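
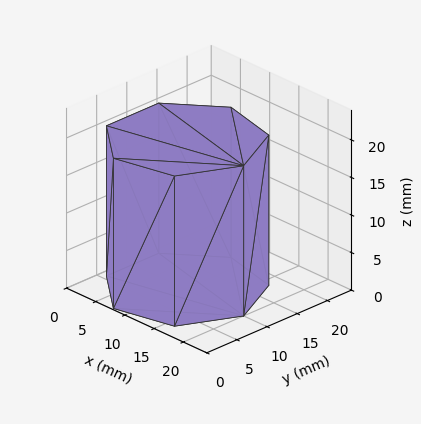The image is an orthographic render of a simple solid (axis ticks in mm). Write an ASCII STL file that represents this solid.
Reading the render: the shape is a regular 7-sided prism (a cylinder approximated with 7 flat sides), circumscribed radius ≈ 10 mm, height ≈ 20 mm (dimensions read to the nearest mm from the axis ticks). For the STL, each face is triangulated and given an outward normal.

solid part
  facet normal 0.0000 0.0000 -1.0000
    outer loop
      vertex 7.77 19.75 0.00
      vertex 16.23 17.82 0.00
      vertex 20.00 10.00 0.00
    endloop
  endfacet
  facet normal 0.0000 0.0000 -1.0000
    outer loop
      vertex 0.99 14.34 0.00
      vertex 7.77 19.75 0.00
      vertex 20.00 10.00 0.00
    endloop
  endfacet
  facet normal 0.0000 0.0000 -1.0000
    outer loop
      vertex 0.99 5.66 0.00
      vertex 0.99 14.34 0.00
      vertex 20.00 10.00 0.00
    endloop
  endfacet
  facet normal 0.0000 0.0000 -1.0000
    outer loop
      vertex 7.77 0.25 0.00
      vertex 0.99 5.66 0.00
      vertex 20.00 10.00 0.00
    endloop
  endfacet
  facet normal 0.0000 0.0000 -1.0000
    outer loop
      vertex 16.23 2.18 0.00
      vertex 7.77 0.25 0.00
      vertex 20.00 10.00 0.00
    endloop
  endfacet
  facet normal 0.0000 0.0000 1.0000
    outer loop
      vertex 20.00 10.00 20.00
      vertex 16.23 17.82 20.00
      vertex 7.77 19.75 20.00
    endloop
  endfacet
  facet normal 0.0000 0.0000 1.0000
    outer loop
      vertex 20.00 10.00 20.00
      vertex 7.77 19.75 20.00
      vertex 0.99 14.34 20.00
    endloop
  endfacet
  facet normal 0.0000 0.0000 1.0000
    outer loop
      vertex 20.00 10.00 20.00
      vertex 0.99 14.34 20.00
      vertex 0.99 5.66 20.00
    endloop
  endfacet
  facet normal 0.0000 0.0000 1.0000
    outer loop
      vertex 20.00 10.00 20.00
      vertex 0.99 5.66 20.00
      vertex 7.77 0.25 20.00
    endloop
  endfacet
  facet normal 0.0000 0.0000 1.0000
    outer loop
      vertex 20.00 10.00 20.00
      vertex 7.77 0.25 20.00
      vertex 16.23 2.18 20.00
    endloop
  endfacet
  facet normal 0.9008 0.4343 0.0000
    outer loop
      vertex 20.00 10.00 0.00
      vertex 16.23 17.82 0.00
      vertex 16.23 17.82 20.00
    endloop
  endfacet
  facet normal 0.9008 0.4343 0.0000
    outer loop
      vertex 20.00 10.00 0.00
      vertex 16.23 17.82 20.00
      vertex 20.00 10.00 20.00
    endloop
  endfacet
  facet normal 0.2224 0.9750 0.0000
    outer loop
      vertex 16.23 17.82 0.00
      vertex 7.77 19.75 0.00
      vertex 7.77 19.75 20.00
    endloop
  endfacet
  facet normal 0.2224 0.9750 0.0000
    outer loop
      vertex 16.23 17.82 0.00
      vertex 7.77 19.75 20.00
      vertex 16.23 17.82 20.00
    endloop
  endfacet
  facet normal -0.6237 0.7817 0.0000
    outer loop
      vertex 7.77 19.75 0.00
      vertex 0.99 14.34 0.00
      vertex 0.99 14.34 20.00
    endloop
  endfacet
  facet normal -0.6237 0.7817 0.0000
    outer loop
      vertex 7.77 19.75 0.00
      vertex 0.99 14.34 20.00
      vertex 7.77 19.75 20.00
    endloop
  endfacet
  facet normal -1.0000 0.0000 0.0000
    outer loop
      vertex 0.99 14.34 0.00
      vertex 0.99 5.66 0.00
      vertex 0.99 5.66 20.00
    endloop
  endfacet
  facet normal -1.0000 0.0000 0.0000
    outer loop
      vertex 0.99 14.34 0.00
      vertex 0.99 5.66 20.00
      vertex 0.99 14.34 20.00
    endloop
  endfacet
  facet normal -0.6237 -0.7817 0.0000
    outer loop
      vertex 0.99 5.66 0.00
      vertex 7.77 0.25 0.00
      vertex 7.77 0.25 20.00
    endloop
  endfacet
  facet normal -0.6237 -0.7817 0.0000
    outer loop
      vertex 0.99 5.66 0.00
      vertex 7.77 0.25 20.00
      vertex 0.99 5.66 20.00
    endloop
  endfacet
  facet normal 0.2224 -0.9750 0.0000
    outer loop
      vertex 7.77 0.25 0.00
      vertex 16.23 2.18 0.00
      vertex 16.23 2.18 20.00
    endloop
  endfacet
  facet normal 0.2224 -0.9750 0.0000
    outer loop
      vertex 7.77 0.25 0.00
      vertex 16.23 2.18 20.00
      vertex 7.77 0.25 20.00
    endloop
  endfacet
  facet normal 0.9008 -0.4343 0.0000
    outer loop
      vertex 16.23 2.18 0.00
      vertex 20.00 10.00 0.00
      vertex 20.00 10.00 20.00
    endloop
  endfacet
  facet normal 0.9008 -0.4343 0.0000
    outer loop
      vertex 16.23 2.18 0.00
      vertex 20.00 10.00 20.00
      vertex 16.23 2.18 20.00
    endloop
  endfacet
endsolid part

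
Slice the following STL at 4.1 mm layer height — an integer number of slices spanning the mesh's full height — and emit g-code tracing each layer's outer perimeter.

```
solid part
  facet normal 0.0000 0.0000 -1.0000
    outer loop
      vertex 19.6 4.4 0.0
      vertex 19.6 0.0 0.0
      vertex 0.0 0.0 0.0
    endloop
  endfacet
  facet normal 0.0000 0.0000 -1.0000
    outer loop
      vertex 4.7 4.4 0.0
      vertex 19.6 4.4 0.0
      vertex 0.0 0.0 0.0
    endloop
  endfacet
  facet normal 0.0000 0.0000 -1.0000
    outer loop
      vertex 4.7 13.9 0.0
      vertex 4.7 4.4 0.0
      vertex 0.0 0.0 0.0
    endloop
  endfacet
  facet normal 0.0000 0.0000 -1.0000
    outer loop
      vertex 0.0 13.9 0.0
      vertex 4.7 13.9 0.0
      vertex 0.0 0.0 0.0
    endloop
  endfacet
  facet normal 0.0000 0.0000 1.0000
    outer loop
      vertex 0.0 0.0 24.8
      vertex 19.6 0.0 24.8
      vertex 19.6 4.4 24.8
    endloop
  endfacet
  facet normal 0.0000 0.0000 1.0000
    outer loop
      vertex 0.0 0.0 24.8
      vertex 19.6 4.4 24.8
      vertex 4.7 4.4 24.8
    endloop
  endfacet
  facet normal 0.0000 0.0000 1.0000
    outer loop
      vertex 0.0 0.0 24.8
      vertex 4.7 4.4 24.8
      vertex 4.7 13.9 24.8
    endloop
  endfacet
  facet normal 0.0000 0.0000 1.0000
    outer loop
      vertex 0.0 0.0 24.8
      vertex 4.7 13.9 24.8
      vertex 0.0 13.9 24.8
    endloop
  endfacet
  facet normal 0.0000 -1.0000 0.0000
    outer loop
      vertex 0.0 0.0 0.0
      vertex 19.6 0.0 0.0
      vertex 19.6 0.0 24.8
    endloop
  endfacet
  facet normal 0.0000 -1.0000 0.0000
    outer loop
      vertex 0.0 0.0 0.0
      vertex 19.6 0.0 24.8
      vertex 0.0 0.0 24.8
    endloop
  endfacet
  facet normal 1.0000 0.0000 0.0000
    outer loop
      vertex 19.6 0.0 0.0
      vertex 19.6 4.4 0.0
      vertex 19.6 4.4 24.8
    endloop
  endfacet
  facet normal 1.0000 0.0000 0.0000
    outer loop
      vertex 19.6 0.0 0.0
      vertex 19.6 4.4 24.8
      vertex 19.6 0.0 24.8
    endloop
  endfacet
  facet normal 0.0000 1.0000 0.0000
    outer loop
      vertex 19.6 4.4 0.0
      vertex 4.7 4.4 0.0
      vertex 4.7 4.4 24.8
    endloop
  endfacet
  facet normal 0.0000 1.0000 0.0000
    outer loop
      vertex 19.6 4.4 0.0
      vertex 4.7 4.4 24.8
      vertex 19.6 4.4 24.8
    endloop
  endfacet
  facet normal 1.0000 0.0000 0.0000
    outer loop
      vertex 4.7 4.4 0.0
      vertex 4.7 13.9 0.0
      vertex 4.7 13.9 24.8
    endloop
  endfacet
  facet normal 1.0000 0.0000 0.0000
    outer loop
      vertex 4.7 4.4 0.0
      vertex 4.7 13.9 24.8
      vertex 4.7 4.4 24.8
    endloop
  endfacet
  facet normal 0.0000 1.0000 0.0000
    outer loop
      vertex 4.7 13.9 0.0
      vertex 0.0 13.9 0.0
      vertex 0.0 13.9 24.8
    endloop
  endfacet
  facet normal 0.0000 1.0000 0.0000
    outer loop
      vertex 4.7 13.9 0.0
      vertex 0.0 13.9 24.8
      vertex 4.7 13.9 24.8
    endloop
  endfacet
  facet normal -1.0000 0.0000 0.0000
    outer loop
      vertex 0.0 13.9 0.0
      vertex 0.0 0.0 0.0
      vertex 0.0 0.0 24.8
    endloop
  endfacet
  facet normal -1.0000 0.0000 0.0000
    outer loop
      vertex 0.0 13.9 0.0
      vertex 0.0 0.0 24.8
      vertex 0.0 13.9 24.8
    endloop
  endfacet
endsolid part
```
; perimeter-only toolpath
G21 ; units = mm
G90 ; absolute positioning
G28 ; home
; layer 1
G0 Z4.1
G0 X0.0 Y0.0
G1 X19.6 Y0.0
G1 X19.6 Y4.4
G1 X4.7 Y4.4
G1 X4.7 Y13.9
G1 X0.0 Y13.9
G1 X0.0 Y0.0
; layer 2
G0 Z8.3
G0 X0.0 Y0.0
G1 X19.6 Y0.0
G1 X19.6 Y4.4
G1 X4.7 Y4.4
G1 X4.7 Y13.9
G1 X0.0 Y13.9
G1 X0.0 Y0.0
; layer 3
G0 Z12.4
G0 X0.0 Y0.0
G1 X19.6 Y0.0
G1 X19.6 Y4.4
G1 X4.7 Y4.4
G1 X4.7 Y13.9
G1 X0.0 Y13.9
G1 X0.0 Y0.0
; layer 4
G0 Z16.5
G0 X0.0 Y0.0
G1 X19.6 Y0.0
G1 X19.6 Y4.4
G1 X4.7 Y4.4
G1 X4.7 Y13.9
G1 X0.0 Y13.9
G1 X0.0 Y0.0
; layer 5
G0 Z20.7
G0 X0.0 Y0.0
G1 X19.6 Y0.0
G1 X19.6 Y4.4
G1 X4.7 Y4.4
G1 X4.7 Y13.9
G1 X0.0 Y13.9
G1 X0.0 Y0.0
; layer 6
G0 Z24.8
G0 X0.0 Y0.0
G1 X19.6 Y0.0
G1 X19.6 Y4.4
G1 X4.7 Y4.4
G1 X4.7 Y13.9
G1 X0.0 Y13.9
G1 X0.0 Y0.0
M2 ; end

The solid is an L-shaped prism: outer 19.6 × 13.9 mm, arm thicknesses ≈ 4.4 mm (horizontal) and 4.7 mm (vertical), extruded 24.8 mm in z. Slicing at Δz = 4.1 mm — 6 equal slices spanning the solid's height, so layer i sits at z = i·h/6 — gives 6 non-empty perimeters. Each is a 6-segment closed polygon; G0 lifts to the layer z and rapids to the start vertex, then G1 traces the edges.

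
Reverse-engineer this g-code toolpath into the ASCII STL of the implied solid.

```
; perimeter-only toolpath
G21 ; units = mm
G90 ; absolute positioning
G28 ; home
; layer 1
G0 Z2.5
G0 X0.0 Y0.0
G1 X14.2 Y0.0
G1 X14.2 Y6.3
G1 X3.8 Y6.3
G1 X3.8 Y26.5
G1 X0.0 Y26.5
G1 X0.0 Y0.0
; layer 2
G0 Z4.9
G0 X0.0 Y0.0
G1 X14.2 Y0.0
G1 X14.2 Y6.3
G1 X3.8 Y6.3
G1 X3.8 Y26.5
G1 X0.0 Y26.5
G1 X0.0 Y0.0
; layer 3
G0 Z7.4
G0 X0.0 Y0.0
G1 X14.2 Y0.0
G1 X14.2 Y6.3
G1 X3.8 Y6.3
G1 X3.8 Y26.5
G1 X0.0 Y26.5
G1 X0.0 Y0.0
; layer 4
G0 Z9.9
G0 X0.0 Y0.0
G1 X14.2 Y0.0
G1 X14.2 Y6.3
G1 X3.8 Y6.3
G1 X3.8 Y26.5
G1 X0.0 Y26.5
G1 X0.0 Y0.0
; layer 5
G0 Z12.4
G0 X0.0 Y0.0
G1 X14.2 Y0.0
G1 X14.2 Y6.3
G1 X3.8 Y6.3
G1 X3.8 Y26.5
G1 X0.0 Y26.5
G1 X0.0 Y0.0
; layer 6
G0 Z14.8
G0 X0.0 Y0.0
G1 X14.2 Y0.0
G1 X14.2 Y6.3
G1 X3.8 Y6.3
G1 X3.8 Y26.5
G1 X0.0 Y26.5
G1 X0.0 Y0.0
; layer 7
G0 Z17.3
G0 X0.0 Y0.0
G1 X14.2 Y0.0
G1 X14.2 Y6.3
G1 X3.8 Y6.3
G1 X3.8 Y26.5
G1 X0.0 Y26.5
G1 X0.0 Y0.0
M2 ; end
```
solid part
  facet normal 0.0000 0.0000 -1.0000
    outer loop
      vertex 14.2 6.3 0.0
      vertex 14.2 0.0 0.0
      vertex 0.0 0.0 0.0
    endloop
  endfacet
  facet normal 0.0000 0.0000 -1.0000
    outer loop
      vertex 3.8 6.3 0.0
      vertex 14.2 6.3 0.0
      vertex 0.0 0.0 0.0
    endloop
  endfacet
  facet normal 0.0000 0.0000 -1.0000
    outer loop
      vertex 3.8 26.5 0.0
      vertex 3.8 6.3 0.0
      vertex 0.0 0.0 0.0
    endloop
  endfacet
  facet normal 0.0000 0.0000 -1.0000
    outer loop
      vertex 0.0 26.5 0.0
      vertex 3.8 26.5 0.0
      vertex 0.0 0.0 0.0
    endloop
  endfacet
  facet normal 0.0000 0.0000 1.0000
    outer loop
      vertex 0.0 0.0 17.3
      vertex 14.2 0.0 17.3
      vertex 14.2 6.3 17.3
    endloop
  endfacet
  facet normal 0.0000 0.0000 1.0000
    outer loop
      vertex 0.0 0.0 17.3
      vertex 14.2 6.3 17.3
      vertex 3.8 6.3 17.3
    endloop
  endfacet
  facet normal 0.0000 0.0000 1.0000
    outer loop
      vertex 0.0 0.0 17.3
      vertex 3.8 6.3 17.3
      vertex 3.8 26.5 17.3
    endloop
  endfacet
  facet normal 0.0000 0.0000 1.0000
    outer loop
      vertex 0.0 0.0 17.3
      vertex 3.8 26.5 17.3
      vertex 0.0 26.5 17.3
    endloop
  endfacet
  facet normal 0.0000 -1.0000 0.0000
    outer loop
      vertex 0.0 0.0 0.0
      vertex 14.2 0.0 0.0
      vertex 14.2 0.0 17.3
    endloop
  endfacet
  facet normal 0.0000 -1.0000 0.0000
    outer loop
      vertex 0.0 0.0 0.0
      vertex 14.2 0.0 17.3
      vertex 0.0 0.0 17.3
    endloop
  endfacet
  facet normal 1.0000 0.0000 0.0000
    outer loop
      vertex 14.2 0.0 0.0
      vertex 14.2 6.3 0.0
      vertex 14.2 6.3 17.3
    endloop
  endfacet
  facet normal 1.0000 0.0000 0.0000
    outer loop
      vertex 14.2 0.0 0.0
      vertex 14.2 6.3 17.3
      vertex 14.2 0.0 17.3
    endloop
  endfacet
  facet normal 0.0000 1.0000 0.0000
    outer loop
      vertex 14.2 6.3 0.0
      vertex 3.8 6.3 0.0
      vertex 3.8 6.3 17.3
    endloop
  endfacet
  facet normal 0.0000 1.0000 0.0000
    outer loop
      vertex 14.2 6.3 0.0
      vertex 3.8 6.3 17.3
      vertex 14.2 6.3 17.3
    endloop
  endfacet
  facet normal 1.0000 0.0000 0.0000
    outer loop
      vertex 3.8 6.3 0.0
      vertex 3.8 26.5 0.0
      vertex 3.8 26.5 17.3
    endloop
  endfacet
  facet normal 1.0000 0.0000 0.0000
    outer loop
      vertex 3.8 6.3 0.0
      vertex 3.8 26.5 17.3
      vertex 3.8 6.3 17.3
    endloop
  endfacet
  facet normal 0.0000 1.0000 0.0000
    outer loop
      vertex 3.8 26.5 0.0
      vertex 0.0 26.5 0.0
      vertex 0.0 26.5 17.3
    endloop
  endfacet
  facet normal 0.0000 1.0000 0.0000
    outer loop
      vertex 3.8 26.5 0.0
      vertex 0.0 26.5 17.3
      vertex 3.8 26.5 17.3
    endloop
  endfacet
  facet normal -1.0000 0.0000 0.0000
    outer loop
      vertex 0.0 26.5 0.0
      vertex 0.0 0.0 0.0
      vertex 0.0 0.0 17.3
    endloop
  endfacet
  facet normal -1.0000 0.0000 0.0000
    outer loop
      vertex 0.0 26.5 0.0
      vertex 0.0 0.0 17.3
      vertex 0.0 26.5 17.3
    endloop
  endfacet
endsolid part

The G0 Z moves step by Δz≈2.5 mm. Every layer's G1 loop is the same polygon, so the solid is a straight extrusion of it from z=0 to z≈17.3. Closing with flat bottom and top caps and triangulating gives 20 facets — an L-shaped prism: outer 14.2 × 26.5 mm, arm thicknesses ≈ 6.3 mm (horizontal) and 3.8 mm (vertical), extruded 17.3 mm in z.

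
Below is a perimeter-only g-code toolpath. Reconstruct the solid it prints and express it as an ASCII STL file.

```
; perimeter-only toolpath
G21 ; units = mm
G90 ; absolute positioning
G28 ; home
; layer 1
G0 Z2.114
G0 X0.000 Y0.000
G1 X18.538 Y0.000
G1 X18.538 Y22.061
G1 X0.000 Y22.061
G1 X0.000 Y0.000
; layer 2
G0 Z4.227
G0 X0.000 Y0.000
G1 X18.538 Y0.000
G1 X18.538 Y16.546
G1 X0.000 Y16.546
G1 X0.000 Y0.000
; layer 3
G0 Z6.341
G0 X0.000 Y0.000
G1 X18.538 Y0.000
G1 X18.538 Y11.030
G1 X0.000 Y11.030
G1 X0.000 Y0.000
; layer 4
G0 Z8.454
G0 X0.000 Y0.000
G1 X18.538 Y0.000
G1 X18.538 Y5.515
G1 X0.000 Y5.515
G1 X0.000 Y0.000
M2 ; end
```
solid part
  facet normal 0.0000 0.0000 -1.0000
    outer loop
      vertex 18.538 27.576 0.000
      vertex 18.538 0.000 0.000
      vertex 0.000 0.000 0.000
    endloop
  endfacet
  facet normal 0.0000 0.0000 -1.0000
    outer loop
      vertex 0.000 27.576 0.000
      vertex 18.538 27.576 0.000
      vertex 0.000 0.000 0.000
    endloop
  endfacet
  facet normal 0.0000 -1.0000 0.0000
    outer loop
      vertex 0.000 0.000 0.000
      vertex 18.538 0.000 0.000
      vertex 18.538 0.000 10.568
    endloop
  endfacet
  facet normal 0.0000 -1.0000 0.0000
    outer loop
      vertex 0.000 0.000 0.000
      vertex 18.538 0.000 10.568
      vertex 0.000 0.000 10.568
    endloop
  endfacet
  facet normal 0.0000 0.3579 0.9338
    outer loop
      vertex 0.000 0.000 10.568
      vertex 18.538 0.000 10.568
      vertex 18.538 27.576 0.000
    endloop
  endfacet
  facet normal 0.0000 0.3579 0.9338
    outer loop
      vertex 0.000 0.000 10.568
      vertex 18.538 27.576 0.000
      vertex 0.000 27.576 0.000
    endloop
  endfacet
  facet normal -1.0000 0.0000 0.0000
    outer loop
      vertex 0.000 0.000 10.568
      vertex 0.000 27.576 0.000
      vertex 0.000 0.000 0.000
    endloop
  endfacet
  facet normal 1.0000 0.0000 0.0000
    outer loop
      vertex 18.538 0.000 0.000
      vertex 18.538 27.576 0.000
      vertex 18.538 0.000 10.568
    endloop
  endfacet
endsolid part

The G0 Z moves step by Δz≈2.114 mm. The G1 loops shrink linearly with z, so the solid tapers from its base footprint up to z≈10.6. Closing with a flat bottom cap and the tapered top and triangulating gives 8 facets — a wedge (ramp): 18.5 × 27.6 mm base, rising to 10.6 mm along the y=0 edge and sloping linearly to z=0 at y=27.6.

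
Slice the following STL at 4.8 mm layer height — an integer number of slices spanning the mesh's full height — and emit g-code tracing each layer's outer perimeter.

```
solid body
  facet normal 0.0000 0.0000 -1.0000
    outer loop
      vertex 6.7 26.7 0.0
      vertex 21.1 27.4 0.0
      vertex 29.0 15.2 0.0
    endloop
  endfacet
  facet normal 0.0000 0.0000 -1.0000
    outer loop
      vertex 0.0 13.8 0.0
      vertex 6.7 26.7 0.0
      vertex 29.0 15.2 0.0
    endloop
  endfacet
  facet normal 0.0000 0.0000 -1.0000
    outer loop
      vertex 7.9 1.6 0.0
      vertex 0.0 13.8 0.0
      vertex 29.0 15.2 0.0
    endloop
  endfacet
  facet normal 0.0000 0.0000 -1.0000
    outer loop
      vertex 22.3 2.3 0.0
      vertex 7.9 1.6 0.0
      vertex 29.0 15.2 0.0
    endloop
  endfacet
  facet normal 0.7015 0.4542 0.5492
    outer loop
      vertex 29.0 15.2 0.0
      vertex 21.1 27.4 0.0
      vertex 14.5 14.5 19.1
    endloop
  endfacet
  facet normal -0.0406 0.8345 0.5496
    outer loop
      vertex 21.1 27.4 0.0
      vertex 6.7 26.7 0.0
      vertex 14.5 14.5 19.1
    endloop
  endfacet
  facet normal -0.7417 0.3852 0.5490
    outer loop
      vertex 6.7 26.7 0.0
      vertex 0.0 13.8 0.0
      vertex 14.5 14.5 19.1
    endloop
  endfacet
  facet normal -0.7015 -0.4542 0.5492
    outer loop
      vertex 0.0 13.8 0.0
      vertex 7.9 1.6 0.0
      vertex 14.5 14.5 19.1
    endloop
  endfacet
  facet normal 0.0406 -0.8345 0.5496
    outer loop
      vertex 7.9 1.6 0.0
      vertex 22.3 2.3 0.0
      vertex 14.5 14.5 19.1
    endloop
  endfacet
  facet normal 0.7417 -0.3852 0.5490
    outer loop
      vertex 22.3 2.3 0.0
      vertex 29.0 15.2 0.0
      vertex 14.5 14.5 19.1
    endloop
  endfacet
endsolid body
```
; perimeter-only toolpath
G21 ; units = mm
G90 ; absolute positioning
G28 ; home
; layer 1
G0 Z4.8
G0 X25.4 Y15.0
G1 X19.5 Y24.2
G1 X8.7 Y23.6
G1 X3.6 Y14.0
G1 X9.6 Y4.8
G1 X20.4 Y5.3
G1 X25.4 Y15.0
; layer 2
G0 Z9.6
G0 X21.8 Y14.8
G1 X17.8 Y20.9
G1 X10.6 Y20.6
G1 X7.2 Y14.2
G1 X11.2 Y8.1
G1 X18.4 Y8.4
G1 X21.8 Y14.8
; layer 3
G0 Z14.3
G0 X18.1 Y14.7
G1 X16.1 Y17.7
G1 X12.6 Y17.6
G1 X10.9 Y14.3
G1 X12.8 Y11.3
G1 X16.4 Y11.4
G1 X18.1 Y14.7
M2 ; end

The solid is a regular 6-sided pyramid, base circumscribed radius ≈ 14.5 mm, apex at z ≈ 19.1 mm. Slicing at Δz = 4.8 mm — 4 equal slices spanning the solid's height, so layer i sits at z = i·h/4 — gives 3 non-empty perimeters. Each is a 6-segment closed polygon; G0 lifts to the layer z and rapids to the start vertex, then G1 traces the edges. The cross-section shrinks linearly with z (the slice at the apex is degenerate and omitted).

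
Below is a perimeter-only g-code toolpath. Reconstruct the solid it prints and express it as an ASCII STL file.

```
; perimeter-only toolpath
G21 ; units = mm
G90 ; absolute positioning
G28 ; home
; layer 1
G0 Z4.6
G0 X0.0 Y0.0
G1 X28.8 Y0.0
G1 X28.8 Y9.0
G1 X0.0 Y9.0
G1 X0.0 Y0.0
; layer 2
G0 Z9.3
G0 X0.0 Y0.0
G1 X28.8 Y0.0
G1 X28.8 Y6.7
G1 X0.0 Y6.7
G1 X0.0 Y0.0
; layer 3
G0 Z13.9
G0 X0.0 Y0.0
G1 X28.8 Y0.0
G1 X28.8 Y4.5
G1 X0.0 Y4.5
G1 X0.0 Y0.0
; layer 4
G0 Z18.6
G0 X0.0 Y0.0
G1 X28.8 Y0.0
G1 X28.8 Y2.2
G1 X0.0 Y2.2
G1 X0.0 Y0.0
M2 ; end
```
solid part
  facet normal 0.0000 0.0000 -1.0000
    outer loop
      vertex 28.8 11.2 0.0
      vertex 28.8 0.0 0.0
      vertex 0.0 0.0 0.0
    endloop
  endfacet
  facet normal 0.0000 0.0000 -1.0000
    outer loop
      vertex 0.0 11.2 0.0
      vertex 28.8 11.2 0.0
      vertex 0.0 0.0 0.0
    endloop
  endfacet
  facet normal 0.0000 -1.0000 0.0000
    outer loop
      vertex 0.0 0.0 0.0
      vertex 28.8 0.0 0.0
      vertex 28.8 0.0 23.2
    endloop
  endfacet
  facet normal 0.0000 -1.0000 0.0000
    outer loop
      vertex 0.0 0.0 0.0
      vertex 28.8 0.0 23.2
      vertex 0.0 0.0 23.2
    endloop
  endfacet
  facet normal 0.0000 0.9006 0.4347
    outer loop
      vertex 0.0 0.0 23.2
      vertex 28.8 0.0 23.2
      vertex 28.8 11.2 0.0
    endloop
  endfacet
  facet normal 0.0000 0.9006 0.4347
    outer loop
      vertex 0.0 0.0 23.2
      vertex 28.8 11.2 0.0
      vertex 0.0 11.2 0.0
    endloop
  endfacet
  facet normal -1.0000 0.0000 0.0000
    outer loop
      vertex 0.0 0.0 23.2
      vertex 0.0 11.2 0.0
      vertex 0.0 0.0 0.0
    endloop
  endfacet
  facet normal 1.0000 0.0000 0.0000
    outer loop
      vertex 28.8 0.0 0.0
      vertex 28.8 11.2 0.0
      vertex 28.8 0.0 23.2
    endloop
  endfacet
endsolid part

The G0 Z moves step by Δz≈4.6 mm. The G1 loops shrink linearly with z, so the solid tapers from its base footprint up to z≈23.2. Closing with a flat bottom cap and the tapered top and triangulating gives 8 facets — a wedge (ramp): 28.8 × 11.2 mm base, rising to 23.2 mm along the y=0 edge and sloping linearly to z=0 at y=11.2.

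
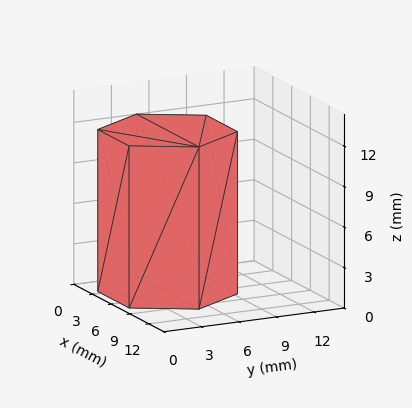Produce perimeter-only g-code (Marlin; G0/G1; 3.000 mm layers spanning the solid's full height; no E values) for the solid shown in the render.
Reading the render: the shape is a regular 6-sided prism (a cylinder approximated with 6 flat sides), circumscribed radius ≈ 5 mm, height ≈ 12 mm (dimensions read to the nearest mm from the axis ticks). For the g-code, the solid's height is divided into equal slices at the stated Δz and each level perimeter traced with G1 moves after a G0 lift.

; perimeter-only toolpath
G21 ; units = mm
G90 ; absolute positioning
G28 ; home
; layer 1
G0 Z3.000
G0 X10.000 Y5.000
G1 X7.500 Y9.330
G1 X2.500 Y9.330
G1 X0.000 Y5.000
G1 X2.500 Y0.670
G1 X7.500 Y0.670
G1 X10.000 Y5.000
; layer 2
G0 Z6.000
G0 X10.000 Y5.000
G1 X7.500 Y9.330
G1 X2.500 Y9.330
G1 X0.000 Y5.000
G1 X2.500 Y0.670
G1 X7.500 Y0.670
G1 X10.000 Y5.000
; layer 3
G0 Z9.000
G0 X10.000 Y5.000
G1 X7.500 Y9.330
G1 X2.500 Y9.330
G1 X0.000 Y5.000
G1 X2.500 Y0.670
G1 X7.500 Y0.670
G1 X10.000 Y5.000
; layer 4
G0 Z12.000
G0 X10.000 Y5.000
G1 X7.500 Y9.330
G1 X2.500 Y9.330
G1 X0.000 Y5.000
G1 X2.500 Y0.670
G1 X7.500 Y0.670
G1 X10.000 Y5.000
M2 ; end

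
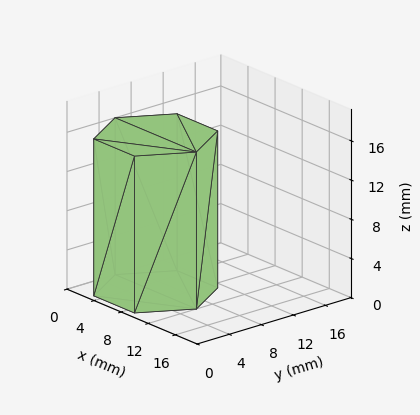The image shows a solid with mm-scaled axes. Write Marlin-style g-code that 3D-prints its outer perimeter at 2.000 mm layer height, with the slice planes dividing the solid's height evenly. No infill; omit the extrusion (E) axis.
Reading the render: the shape is a regular 6-sided prism (a cylinder approximated with 6 flat sides), circumscribed radius ≈ 6 mm, height ≈ 16 mm (dimensions read to the nearest mm from the axis ticks). For the g-code, the solid's height is divided into equal slices at the stated Δz and each level perimeter traced with G1 moves after a G0 lift.

; perimeter-only toolpath
G21 ; units = mm
G90 ; absolute positioning
G28 ; home
; layer 1
G0 Z2.000
G0 X12.000 Y6.000
G1 X9.000 Y11.196
G1 X3.000 Y11.196
G1 X0.000 Y6.000
G1 X3.000 Y0.804
G1 X9.000 Y0.804
G1 X12.000 Y6.000
; layer 2
G0 Z4.000
G0 X12.000 Y6.000
G1 X9.000 Y11.196
G1 X3.000 Y11.196
G1 X0.000 Y6.000
G1 X3.000 Y0.804
G1 X9.000 Y0.804
G1 X12.000 Y6.000
; layer 3
G0 Z6.000
G0 X12.000 Y6.000
G1 X9.000 Y11.196
G1 X3.000 Y11.196
G1 X0.000 Y6.000
G1 X3.000 Y0.804
G1 X9.000 Y0.804
G1 X12.000 Y6.000
; layer 4
G0 Z8.000
G0 X12.000 Y6.000
G1 X9.000 Y11.196
G1 X3.000 Y11.196
G1 X0.000 Y6.000
G1 X3.000 Y0.804
G1 X9.000 Y0.804
G1 X12.000 Y6.000
; layer 5
G0 Z10.000
G0 X12.000 Y6.000
G1 X9.000 Y11.196
G1 X3.000 Y11.196
G1 X0.000 Y6.000
G1 X3.000 Y0.804
G1 X9.000 Y0.804
G1 X12.000 Y6.000
; layer 6
G0 Z12.000
G0 X12.000 Y6.000
G1 X9.000 Y11.196
G1 X3.000 Y11.196
G1 X0.000 Y6.000
G1 X3.000 Y0.804
G1 X9.000 Y0.804
G1 X12.000 Y6.000
; layer 7
G0 Z14.000
G0 X12.000 Y6.000
G1 X9.000 Y11.196
G1 X3.000 Y11.196
G1 X0.000 Y6.000
G1 X3.000 Y0.804
G1 X9.000 Y0.804
G1 X12.000 Y6.000
; layer 8
G0 Z16.000
G0 X12.000 Y6.000
G1 X9.000 Y11.196
G1 X3.000 Y11.196
G1 X0.000 Y6.000
G1 X3.000 Y0.804
G1 X9.000 Y0.804
G1 X12.000 Y6.000
M2 ; end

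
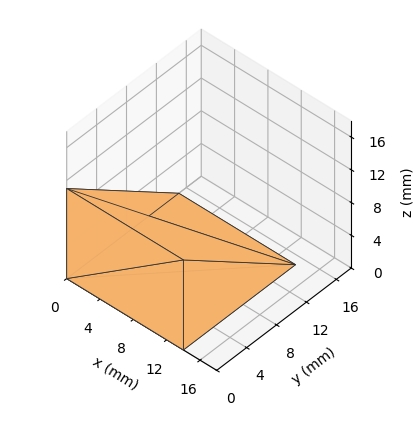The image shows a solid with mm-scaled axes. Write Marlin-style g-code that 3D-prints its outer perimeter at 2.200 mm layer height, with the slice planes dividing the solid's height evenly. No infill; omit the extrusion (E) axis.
Reading the render: the shape is a wedge (ramp): 14 × 15 mm base, rising to 11 mm along the y=0 edge and sloping linearly to z=0 at y=15 (dimensions read to the nearest mm from the axis ticks). For the g-code, the solid's height is divided into equal slices at the stated Δz and each level perimeter traced with G1 moves after a G0 lift.

; perimeter-only toolpath
G21 ; units = mm
G90 ; absolute positioning
G28 ; home
; layer 1
G0 Z2.200
G0 X0.000 Y0.000
G1 X14.000 Y0.000
G1 X14.000 Y12.000
G1 X0.000 Y12.000
G1 X0.000 Y0.000
; layer 2
G0 Z4.400
G0 X0.000 Y0.000
G1 X14.000 Y0.000
G1 X14.000 Y9.000
G1 X0.000 Y9.000
G1 X0.000 Y0.000
; layer 3
G0 Z6.600
G0 X0.000 Y0.000
G1 X14.000 Y0.000
G1 X14.000 Y6.000
G1 X0.000 Y6.000
G1 X0.000 Y0.000
; layer 4
G0 Z8.800
G0 X0.000 Y0.000
G1 X14.000 Y0.000
G1 X14.000 Y3.000
G1 X0.000 Y3.000
G1 X0.000 Y0.000
M2 ; end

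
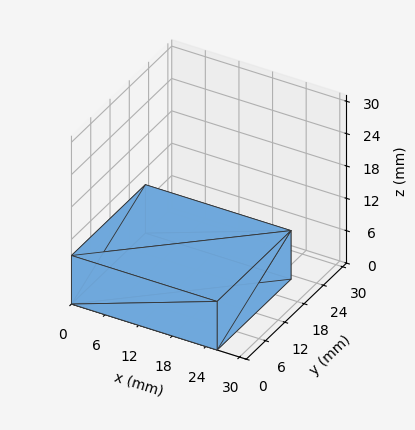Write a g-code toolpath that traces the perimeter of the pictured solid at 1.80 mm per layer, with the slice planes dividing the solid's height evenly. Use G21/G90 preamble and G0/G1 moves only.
Reading the render: the shape is a rectangular box, roughly 26 × 23 mm footprint and 9 mm tall (dimensions read to the nearest mm from the axis ticks). For the g-code, the solid's height is divided into equal slices at the stated Δz and each level perimeter traced with G1 moves after a G0 lift.

; perimeter-only toolpath
G21 ; units = mm
G90 ; absolute positioning
G28 ; home
; layer 1
G0 Z1.80
G0 X0.00 Y0.00
G1 X26.00 Y0.00
G1 X26.00 Y23.00
G1 X0.00 Y23.00
G1 X0.00 Y0.00
; layer 2
G0 Z3.60
G0 X0.00 Y0.00
G1 X26.00 Y0.00
G1 X26.00 Y23.00
G1 X0.00 Y23.00
G1 X0.00 Y0.00
; layer 3
G0 Z5.40
G0 X0.00 Y0.00
G1 X26.00 Y0.00
G1 X26.00 Y23.00
G1 X0.00 Y23.00
G1 X0.00 Y0.00
; layer 4
G0 Z7.20
G0 X0.00 Y0.00
G1 X26.00 Y0.00
G1 X26.00 Y23.00
G1 X0.00 Y23.00
G1 X0.00 Y0.00
; layer 5
G0 Z9.00
G0 X0.00 Y0.00
G1 X26.00 Y0.00
G1 X26.00 Y23.00
G1 X0.00 Y23.00
G1 X0.00 Y0.00
M2 ; end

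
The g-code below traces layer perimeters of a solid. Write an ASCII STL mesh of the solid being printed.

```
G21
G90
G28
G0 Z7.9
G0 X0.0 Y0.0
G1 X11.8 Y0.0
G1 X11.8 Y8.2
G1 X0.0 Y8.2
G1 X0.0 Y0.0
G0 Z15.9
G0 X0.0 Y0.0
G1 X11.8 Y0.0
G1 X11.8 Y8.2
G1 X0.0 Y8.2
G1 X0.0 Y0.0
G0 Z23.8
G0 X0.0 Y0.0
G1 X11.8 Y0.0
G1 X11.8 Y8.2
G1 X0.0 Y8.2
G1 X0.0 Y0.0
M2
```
solid part
  facet normal 0.0000 0.0000 -1.0000
    outer loop
      vertex 11.8 8.2 0.0
      vertex 11.8 0.0 0.0
      vertex 0.0 0.0 0.0
    endloop
  endfacet
  facet normal 0.0000 0.0000 -1.0000
    outer loop
      vertex 0.0 8.2 0.0
      vertex 11.8 8.2 0.0
      vertex 0.0 0.0 0.0
    endloop
  endfacet
  facet normal 0.0000 0.0000 1.0000
    outer loop
      vertex 0.0 0.0 23.8
      vertex 11.8 0.0 23.8
      vertex 11.8 8.2 23.8
    endloop
  endfacet
  facet normal 0.0000 0.0000 1.0000
    outer loop
      vertex 0.0 0.0 23.8
      vertex 11.8 8.2 23.8
      vertex 0.0 8.2 23.8
    endloop
  endfacet
  facet normal 0.0000 -1.0000 0.0000
    outer loop
      vertex 0.0 0.0 0.0
      vertex 11.8 0.0 0.0
      vertex 11.8 0.0 23.8
    endloop
  endfacet
  facet normal 0.0000 -1.0000 0.0000
    outer loop
      vertex 0.0 0.0 0.0
      vertex 11.8 0.0 23.8
      vertex 0.0 0.0 23.8
    endloop
  endfacet
  facet normal 0.0000 1.0000 0.0000
    outer loop
      vertex 11.8 8.2 23.8
      vertex 11.8 8.2 0.0
      vertex 0.0 8.2 0.0
    endloop
  endfacet
  facet normal 0.0000 1.0000 0.0000
    outer loop
      vertex 0.0 8.2 23.8
      vertex 11.8 8.2 23.8
      vertex 0.0 8.2 0.0
    endloop
  endfacet
  facet normal -1.0000 0.0000 0.0000
    outer loop
      vertex 0.0 8.2 23.8
      vertex 0.0 8.2 0.0
      vertex 0.0 0.0 0.0
    endloop
  endfacet
  facet normal -1.0000 0.0000 0.0000
    outer loop
      vertex 0.0 0.0 23.8
      vertex 0.0 8.2 23.8
      vertex 0.0 0.0 0.0
    endloop
  endfacet
  facet normal 1.0000 0.0000 0.0000
    outer loop
      vertex 11.8 0.0 0.0
      vertex 11.8 8.2 0.0
      vertex 11.8 8.2 23.8
    endloop
  endfacet
  facet normal 1.0000 0.0000 0.0000
    outer loop
      vertex 11.8 0.0 0.0
      vertex 11.8 8.2 23.8
      vertex 11.8 0.0 23.8
    endloop
  endfacet
endsolid part

The G0 Z moves step by Δz≈7.9 mm. Every layer's G1 loop is the same polygon, so the solid is a straight extrusion of it from z=0 to z≈23.8. Closing with flat bottom and top caps and triangulating gives 12 facets — a rectangular box, roughly 11.8 × 8.2 mm footprint and 23.8 mm tall.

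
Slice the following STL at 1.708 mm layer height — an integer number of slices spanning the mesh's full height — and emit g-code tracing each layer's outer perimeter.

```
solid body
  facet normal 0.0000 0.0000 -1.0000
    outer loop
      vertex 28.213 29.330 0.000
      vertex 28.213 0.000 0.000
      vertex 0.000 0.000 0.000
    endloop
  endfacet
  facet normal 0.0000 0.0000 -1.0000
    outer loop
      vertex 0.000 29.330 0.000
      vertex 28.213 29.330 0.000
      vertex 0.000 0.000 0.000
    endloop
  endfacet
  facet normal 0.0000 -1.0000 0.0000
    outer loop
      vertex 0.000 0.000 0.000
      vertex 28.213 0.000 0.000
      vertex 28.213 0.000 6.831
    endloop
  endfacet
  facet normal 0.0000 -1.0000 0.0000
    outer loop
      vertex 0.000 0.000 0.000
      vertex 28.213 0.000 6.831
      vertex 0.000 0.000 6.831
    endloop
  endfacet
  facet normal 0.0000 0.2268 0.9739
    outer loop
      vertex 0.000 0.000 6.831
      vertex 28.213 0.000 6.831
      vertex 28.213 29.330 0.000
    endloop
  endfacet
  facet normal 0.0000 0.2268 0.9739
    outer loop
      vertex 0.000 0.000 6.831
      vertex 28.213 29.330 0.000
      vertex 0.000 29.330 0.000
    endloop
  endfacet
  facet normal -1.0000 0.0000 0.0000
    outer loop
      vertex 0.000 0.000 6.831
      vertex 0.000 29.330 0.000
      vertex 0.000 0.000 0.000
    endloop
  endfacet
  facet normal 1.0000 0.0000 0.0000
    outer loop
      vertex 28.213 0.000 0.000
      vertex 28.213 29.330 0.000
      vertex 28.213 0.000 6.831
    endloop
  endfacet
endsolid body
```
; perimeter-only toolpath
G21 ; units = mm
G90 ; absolute positioning
G28 ; home
; layer 1
G0 Z1.708
G0 X0.000 Y0.000
G1 X28.213 Y0.000
G1 X28.213 Y21.997
G1 X0.000 Y21.997
G1 X0.000 Y0.000
; layer 2
G0 Z3.416
G0 X0.000 Y0.000
G1 X28.213 Y0.000
G1 X28.213 Y14.665
G1 X0.000 Y14.665
G1 X0.000 Y0.000
; layer 3
G0 Z5.123
G0 X0.000 Y0.000
G1 X28.213 Y0.000
G1 X28.213 Y7.332
G1 X0.000 Y7.332
G1 X0.000 Y0.000
M2 ; end

The solid is a wedge (ramp): 28.2 × 29.3 mm base, rising to 6.83 mm along the y=0 edge and sloping linearly to z=0 at y=29.3. Slicing at Δz = 1.708 mm — 4 equal slices spanning the solid's height, so layer i sits at z = i·h/4 — gives 3 non-empty perimeters. Each is a 4-segment closed polygon; G0 lifts to the layer z and rapids to the start vertex, then G1 traces the edges. The cross-section shrinks linearly with z (the slice at the apex is degenerate and omitted).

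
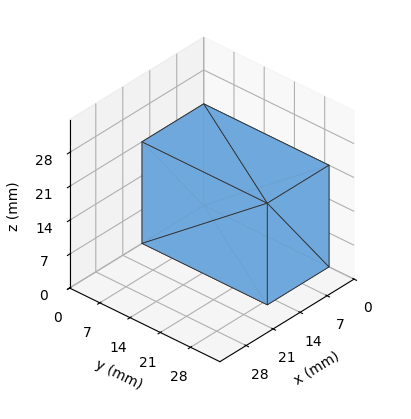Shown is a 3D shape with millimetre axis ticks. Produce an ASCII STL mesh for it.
Reading the render: the shape is a rectangular box, roughly 16 × 29 mm footprint and 21 mm tall (dimensions read to the nearest mm from the axis ticks). For the STL, each face is triangulated and given an outward normal.

solid part
  facet normal 0.0000 0.0000 -1.0000
    outer loop
      vertex 16.00 29.00 0.00
      vertex 16.00 0.00 0.00
      vertex 0.00 0.00 0.00
    endloop
  endfacet
  facet normal 0.0000 0.0000 -1.0000
    outer loop
      vertex 0.00 29.00 0.00
      vertex 16.00 29.00 0.00
      vertex 0.00 0.00 0.00
    endloop
  endfacet
  facet normal 0.0000 0.0000 1.0000
    outer loop
      vertex 0.00 0.00 21.00
      vertex 16.00 0.00 21.00
      vertex 16.00 29.00 21.00
    endloop
  endfacet
  facet normal 0.0000 0.0000 1.0000
    outer loop
      vertex 0.00 0.00 21.00
      vertex 16.00 29.00 21.00
      vertex 0.00 29.00 21.00
    endloop
  endfacet
  facet normal 0.0000 -1.0000 0.0000
    outer loop
      vertex 0.00 0.00 0.00
      vertex 16.00 0.00 0.00
      vertex 16.00 0.00 21.00
    endloop
  endfacet
  facet normal 0.0000 -1.0000 0.0000
    outer loop
      vertex 0.00 0.00 0.00
      vertex 16.00 0.00 21.00
      vertex 0.00 0.00 21.00
    endloop
  endfacet
  facet normal 0.0000 1.0000 0.0000
    outer loop
      vertex 16.00 29.00 21.00
      vertex 16.00 29.00 0.00
      vertex 0.00 29.00 0.00
    endloop
  endfacet
  facet normal 0.0000 1.0000 0.0000
    outer loop
      vertex 0.00 29.00 21.00
      vertex 16.00 29.00 21.00
      vertex 0.00 29.00 0.00
    endloop
  endfacet
  facet normal -1.0000 0.0000 0.0000
    outer loop
      vertex 0.00 29.00 21.00
      vertex 0.00 29.00 0.00
      vertex 0.00 0.00 0.00
    endloop
  endfacet
  facet normal -1.0000 0.0000 0.0000
    outer loop
      vertex 0.00 0.00 21.00
      vertex 0.00 29.00 21.00
      vertex 0.00 0.00 0.00
    endloop
  endfacet
  facet normal 1.0000 0.0000 0.0000
    outer loop
      vertex 16.00 0.00 0.00
      vertex 16.00 29.00 0.00
      vertex 16.00 29.00 21.00
    endloop
  endfacet
  facet normal 1.0000 0.0000 0.0000
    outer loop
      vertex 16.00 0.00 0.00
      vertex 16.00 29.00 21.00
      vertex 16.00 0.00 21.00
    endloop
  endfacet
endsolid part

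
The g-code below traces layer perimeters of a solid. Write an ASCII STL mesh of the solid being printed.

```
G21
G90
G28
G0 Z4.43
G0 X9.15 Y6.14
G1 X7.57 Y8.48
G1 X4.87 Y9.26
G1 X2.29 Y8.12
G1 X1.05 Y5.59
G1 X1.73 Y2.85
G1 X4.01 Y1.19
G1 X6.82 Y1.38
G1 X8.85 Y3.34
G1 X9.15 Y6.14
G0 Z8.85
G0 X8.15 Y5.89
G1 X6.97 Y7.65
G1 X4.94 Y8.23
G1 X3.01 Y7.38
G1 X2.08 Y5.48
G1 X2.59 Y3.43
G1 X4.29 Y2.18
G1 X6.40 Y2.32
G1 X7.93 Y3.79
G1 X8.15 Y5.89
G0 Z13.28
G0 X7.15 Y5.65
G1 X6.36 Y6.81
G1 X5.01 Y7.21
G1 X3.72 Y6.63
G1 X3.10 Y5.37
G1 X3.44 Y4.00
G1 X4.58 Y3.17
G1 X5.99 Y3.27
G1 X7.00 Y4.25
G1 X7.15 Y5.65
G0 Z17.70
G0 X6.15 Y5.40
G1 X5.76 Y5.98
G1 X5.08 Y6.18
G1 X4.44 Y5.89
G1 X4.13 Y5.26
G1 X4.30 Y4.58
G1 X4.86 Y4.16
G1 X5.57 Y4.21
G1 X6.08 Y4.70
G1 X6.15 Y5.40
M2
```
solid part
  facet normal 0.0000 0.0000 -1.0000
    outer loop
      vertex 4.80 10.29 0.00
      vertex 8.18 9.31 0.00
      vertex 10.15 6.39 0.00
    endloop
  endfacet
  facet normal 0.0000 0.0000 -1.0000
    outer loop
      vertex 1.58 8.86 0.00
      vertex 4.80 10.29 0.00
      vertex 10.15 6.39 0.00
    endloop
  endfacet
  facet normal 0.0000 0.0000 -1.0000
    outer loop
      vertex 0.03 5.70 0.00
      vertex 1.58 8.86 0.00
      vertex 10.15 6.39 0.00
    endloop
  endfacet
  facet normal 0.0000 0.0000 -1.0000
    outer loop
      vertex 0.88 2.28 0.00
      vertex 0.03 5.70 0.00
      vertex 10.15 6.39 0.00
    endloop
  endfacet
  facet normal 0.0000 0.0000 -1.0000
    outer loop
      vertex 3.72 0.20 0.00
      vertex 0.88 2.28 0.00
      vertex 10.15 6.39 0.00
    endloop
  endfacet
  facet normal 0.0000 0.0000 -1.0000
    outer loop
      vertex 7.24 0.44 0.00
      vertex 3.72 0.20 0.00
      vertex 10.15 6.39 0.00
    endloop
  endfacet
  facet normal 0.0000 0.0000 -1.0000
    outer loop
      vertex 9.78 2.89 0.00
      vertex 7.24 0.44 0.00
      vertex 10.15 6.39 0.00
    endloop
  endfacet
  facet normal 0.8099 0.5464 0.2136
    outer loop
      vertex 10.15 6.39 0.00
      vertex 8.18 9.31 0.00
      vertex 5.15 5.15 22.13
    endloop
  endfacet
  facet normal 0.2720 0.9383 0.2136
    outer loop
      vertex 8.18 9.31 0.00
      vertex 4.80 10.29 0.00
      vertex 5.15 5.15 22.13
    endloop
  endfacet
  facet normal -0.3965 0.8928 0.2136
    outer loop
      vertex 4.80 10.29 0.00
      vertex 1.58 8.86 0.00
      vertex 5.15 5.15 22.13
    endloop
  endfacet
  facet normal -0.8771 0.4302 0.2136
    outer loop
      vertex 1.58 8.86 0.00
      vertex 0.03 5.70 0.00
      vertex 5.15 5.15 22.13
    endloop
  endfacet
  facet normal -0.9481 -0.2356 0.2135
    outer loop
      vertex 0.03 5.70 0.00
      vertex 0.88 2.28 0.00
      vertex 5.15 5.15 22.13
    endloop
  endfacet
  facet normal -0.5772 -0.7881 0.2136
    outer loop
      vertex 0.88 2.28 0.00
      vertex 3.72 0.20 0.00
      vertex 5.15 5.15 22.13
    endloop
  endfacet
  facet normal 0.0665 -0.9746 0.2137
    outer loop
      vertex 3.72 0.20 0.00
      vertex 7.24 0.44 0.00
      vertex 5.15 5.15 22.13
    endloop
  endfacet
  facet normal 0.6782 -0.7031 0.2137
    outer loop
      vertex 7.24 0.44 0.00
      vertex 9.78 2.89 0.00
      vertex 5.15 5.15 22.13
    endloop
  endfacet
  facet normal 0.9715 -0.1027 0.2137
    outer loop
      vertex 9.78 2.89 0.00
      vertex 10.15 6.39 0.00
      vertex 5.15 5.15 22.13
    endloop
  endfacet
endsolid part

The G0 Z moves step by Δz≈4.43 mm. The G1 loops shrink linearly with z, so the solid tapers from its base footprint up to z≈22.1. Closing with a flat bottom cap and the tapered top and triangulating gives 16 facets — a regular 9-sided pyramid, base circumscribed radius ≈ 5.15 mm, apex at z ≈ 22.1 mm.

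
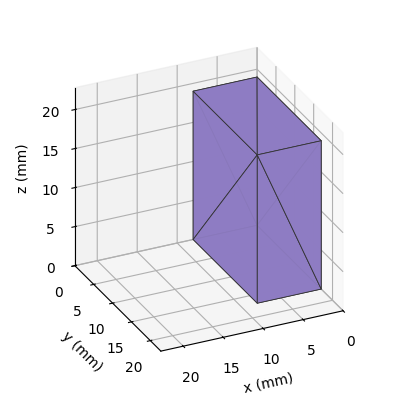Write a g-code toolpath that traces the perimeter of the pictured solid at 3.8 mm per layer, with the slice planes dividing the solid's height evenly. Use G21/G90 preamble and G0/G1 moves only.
Reading the render: the shape is a rectangular box, roughly 8 × 17 mm footprint and 19 mm tall (dimensions read to the nearest mm from the axis ticks). For the g-code, the solid's height is divided into equal slices at the stated Δz and each level perimeter traced with G1 moves after a G0 lift.

; perimeter-only toolpath
G21 ; units = mm
G90 ; absolute positioning
G28 ; home
; layer 1
G0 Z3.8
G0 X0.0 Y0.0
G1 X8.0 Y0.0
G1 X8.0 Y17.0
G1 X0.0 Y17.0
G1 X0.0 Y0.0
; layer 2
G0 Z7.6
G0 X0.0 Y0.0
G1 X8.0 Y0.0
G1 X8.0 Y17.0
G1 X0.0 Y17.0
G1 X0.0 Y0.0
; layer 3
G0 Z11.4
G0 X0.0 Y0.0
G1 X8.0 Y0.0
G1 X8.0 Y17.0
G1 X0.0 Y17.0
G1 X0.0 Y0.0
; layer 4
G0 Z15.2
G0 X0.0 Y0.0
G1 X8.0 Y0.0
G1 X8.0 Y17.0
G1 X0.0 Y17.0
G1 X0.0 Y0.0
; layer 5
G0 Z19.0
G0 X0.0 Y0.0
G1 X8.0 Y0.0
G1 X8.0 Y17.0
G1 X0.0 Y17.0
G1 X0.0 Y0.0
M2 ; end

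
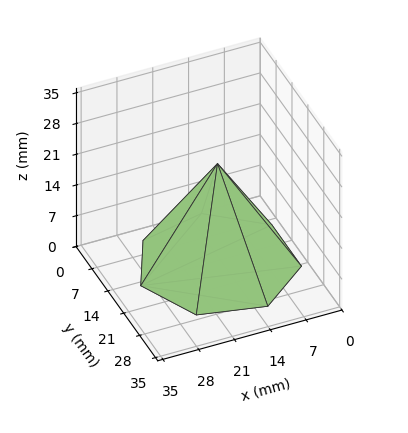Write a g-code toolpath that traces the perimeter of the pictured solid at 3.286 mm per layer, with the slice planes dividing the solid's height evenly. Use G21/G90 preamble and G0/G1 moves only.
Reading the render: the shape is a regular 7-sided pyramid, base circumscribed radius ≈ 15 mm, apex at z ≈ 23 mm (dimensions read to the nearest mm from the axis ticks). For the g-code, the solid's height is divided into equal slices at the stated Δz and each level perimeter traced with G1 moves after a G0 lift.

; perimeter-only toolpath
G21 ; units = mm
G90 ; absolute positioning
G28 ; home
; layer 1
G0 Z3.286
G0 X27.857 Y15.000
G1 X23.016 Y25.052
G1 X12.139 Y27.535
G1 X3.416 Y20.578
G1 X3.416 Y9.422
G1 X12.139 Y2.465
G1 X23.016 Y4.948
G1 X27.857 Y15.000
; layer 2
G0 Z6.571
G0 X25.714 Y15.000
G1 X21.680 Y23.376
G1 X12.616 Y25.446
G1 X5.346 Y19.649
G1 X5.346 Y10.351
G1 X12.616 Y4.554
G1 X21.680 Y6.624
G1 X25.714 Y15.000
; layer 3
G0 Z9.857
G0 X23.571 Y15.000
G1 X20.344 Y21.701
G1 X13.093 Y23.357
G1 X7.277 Y18.719
G1 X7.277 Y11.281
G1 X13.093 Y6.643
G1 X20.344 Y8.299
G1 X23.571 Y15.000
; layer 4
G0 Z13.143
G0 X21.429 Y15.000
G1 X19.008 Y20.026
G1 X13.569 Y21.267
G1 X9.208 Y17.789
G1 X9.208 Y12.211
G1 X13.569 Y8.733
G1 X19.008 Y9.974
G1 X21.429 Y15.000
; layer 5
G0 Z16.429
G0 X19.286 Y15.000
G1 X17.672 Y18.351
G1 X14.046 Y19.178
G1 X11.139 Y16.859
G1 X11.139 Y13.141
G1 X14.046 Y10.822
G1 X17.672 Y11.649
G1 X19.286 Y15.000
; layer 6
G0 Z19.714
G0 X17.143 Y15.000
G1 X16.336 Y16.675
G1 X14.523 Y17.089
G1 X13.069 Y15.930
G1 X13.069 Y14.070
G1 X14.523 Y12.911
G1 X16.336 Y13.325
G1 X17.143 Y15.000
M2 ; end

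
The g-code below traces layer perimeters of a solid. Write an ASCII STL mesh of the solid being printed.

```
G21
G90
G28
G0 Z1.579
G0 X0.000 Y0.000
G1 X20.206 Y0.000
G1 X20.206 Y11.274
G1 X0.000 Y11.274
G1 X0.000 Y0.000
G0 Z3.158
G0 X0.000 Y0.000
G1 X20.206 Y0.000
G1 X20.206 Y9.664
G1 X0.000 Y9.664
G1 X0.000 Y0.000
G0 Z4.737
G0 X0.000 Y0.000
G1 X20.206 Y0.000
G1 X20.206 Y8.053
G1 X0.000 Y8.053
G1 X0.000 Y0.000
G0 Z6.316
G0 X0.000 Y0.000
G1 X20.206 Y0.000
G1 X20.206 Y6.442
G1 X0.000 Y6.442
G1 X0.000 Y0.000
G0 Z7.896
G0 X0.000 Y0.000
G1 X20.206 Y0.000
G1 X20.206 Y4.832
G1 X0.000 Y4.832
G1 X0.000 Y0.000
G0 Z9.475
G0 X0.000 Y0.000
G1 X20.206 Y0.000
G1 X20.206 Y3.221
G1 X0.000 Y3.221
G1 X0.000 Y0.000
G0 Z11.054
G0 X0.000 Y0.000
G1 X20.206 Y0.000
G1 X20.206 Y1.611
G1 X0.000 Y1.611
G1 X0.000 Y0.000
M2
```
solid part
  facet normal 0.0000 0.0000 -1.0000
    outer loop
      vertex 20.206 12.885 0.000
      vertex 20.206 0.000 0.000
      vertex 0.000 0.000 0.000
    endloop
  endfacet
  facet normal 0.0000 0.0000 -1.0000
    outer loop
      vertex 0.000 12.885 0.000
      vertex 20.206 12.885 0.000
      vertex 0.000 0.000 0.000
    endloop
  endfacet
  facet normal 0.0000 -1.0000 0.0000
    outer loop
      vertex 0.000 0.000 0.000
      vertex 20.206 0.000 0.000
      vertex 20.206 0.000 12.633
    endloop
  endfacet
  facet normal 0.0000 -1.0000 0.0000
    outer loop
      vertex 0.000 0.000 0.000
      vertex 20.206 0.000 12.633
      vertex 0.000 0.000 12.633
    endloop
  endfacet
  facet normal 0.0000 0.7001 0.7141
    outer loop
      vertex 0.000 0.000 12.633
      vertex 20.206 0.000 12.633
      vertex 20.206 12.885 0.000
    endloop
  endfacet
  facet normal 0.0000 0.7001 0.7141
    outer loop
      vertex 0.000 0.000 12.633
      vertex 20.206 12.885 0.000
      vertex 0.000 12.885 0.000
    endloop
  endfacet
  facet normal -1.0000 0.0000 0.0000
    outer loop
      vertex 0.000 0.000 12.633
      vertex 0.000 12.885 0.000
      vertex 0.000 0.000 0.000
    endloop
  endfacet
  facet normal 1.0000 0.0000 0.0000
    outer loop
      vertex 20.206 0.000 0.000
      vertex 20.206 12.885 0.000
      vertex 20.206 0.000 12.633
    endloop
  endfacet
endsolid part

The G0 Z moves step by Δz≈1.579 mm. The G1 loops shrink linearly with z, so the solid tapers from its base footprint up to z≈12.6. Closing with a flat bottom cap and the tapered top and triangulating gives 8 facets — a wedge (ramp): 20.2 × 12.9 mm base, rising to 12.6 mm along the y=0 edge and sloping linearly to z=0 at y=12.9.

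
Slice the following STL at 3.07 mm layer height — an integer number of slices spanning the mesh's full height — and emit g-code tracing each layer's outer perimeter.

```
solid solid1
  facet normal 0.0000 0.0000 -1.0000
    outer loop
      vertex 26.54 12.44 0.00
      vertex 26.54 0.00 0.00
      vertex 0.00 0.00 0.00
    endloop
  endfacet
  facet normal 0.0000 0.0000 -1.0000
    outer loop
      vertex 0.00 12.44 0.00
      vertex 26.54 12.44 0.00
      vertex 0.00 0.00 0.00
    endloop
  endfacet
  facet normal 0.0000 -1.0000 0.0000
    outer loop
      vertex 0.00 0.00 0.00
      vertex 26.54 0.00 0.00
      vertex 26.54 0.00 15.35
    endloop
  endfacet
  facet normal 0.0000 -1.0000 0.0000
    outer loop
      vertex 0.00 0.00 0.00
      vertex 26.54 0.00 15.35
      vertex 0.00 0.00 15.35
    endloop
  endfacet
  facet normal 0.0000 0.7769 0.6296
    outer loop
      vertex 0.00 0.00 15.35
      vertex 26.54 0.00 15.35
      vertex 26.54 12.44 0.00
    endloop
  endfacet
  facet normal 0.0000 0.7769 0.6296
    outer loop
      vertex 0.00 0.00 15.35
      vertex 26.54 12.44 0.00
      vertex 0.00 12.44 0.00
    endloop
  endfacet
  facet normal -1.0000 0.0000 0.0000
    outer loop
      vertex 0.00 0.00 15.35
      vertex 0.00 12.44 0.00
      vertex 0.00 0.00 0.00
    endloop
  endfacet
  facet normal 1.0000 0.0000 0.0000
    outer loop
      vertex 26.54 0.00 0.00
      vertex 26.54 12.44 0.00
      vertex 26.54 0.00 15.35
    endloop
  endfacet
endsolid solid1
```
; perimeter-only toolpath
G21 ; units = mm
G90 ; absolute positioning
G28 ; home
; layer 1
G0 Z3.07
G0 X0.00 Y0.00
G1 X26.54 Y0.00
G1 X26.54 Y9.95
G1 X0.00 Y9.95
G1 X0.00 Y0.00
; layer 2
G0 Z6.14
G0 X0.00 Y0.00
G1 X26.54 Y0.00
G1 X26.54 Y7.46
G1 X0.00 Y7.46
G1 X0.00 Y0.00
; layer 3
G0 Z9.21
G0 X0.00 Y0.00
G1 X26.54 Y0.00
G1 X26.54 Y4.98
G1 X0.00 Y4.98
G1 X0.00 Y0.00
; layer 4
G0 Z12.28
G0 X0.00 Y0.00
G1 X26.54 Y0.00
G1 X26.54 Y2.49
G1 X0.00 Y2.49
G1 X0.00 Y0.00
M2 ; end

The solid is a wedge (ramp): 26.5 × 12.4 mm base, rising to 15.3 mm along the y=0 edge and sloping linearly to z=0 at y=12.4. Slicing at Δz = 3.07 mm — 5 equal slices spanning the solid's height, so layer i sits at z = i·h/5 — gives 4 non-empty perimeters. Each is a 4-segment closed polygon; G0 lifts to the layer z and rapids to the start vertex, then G1 traces the edges. The cross-section shrinks linearly with z (the slice at the apex is degenerate and omitted).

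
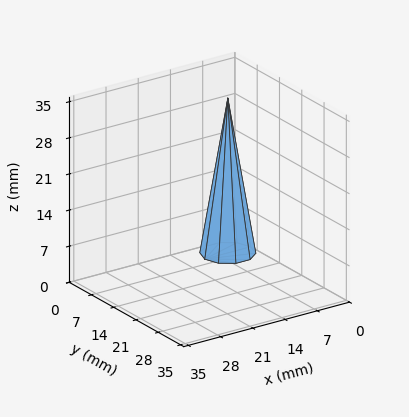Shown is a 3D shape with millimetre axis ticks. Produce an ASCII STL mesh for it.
Reading the render: the shape is a regular 10-sided pyramid, base circumscribed radius ≈ 5 mm, apex at z ≈ 30 mm (dimensions read to the nearest mm from the axis ticks). For the STL, each face is triangulated and given an outward normal.

solid part
  facet normal 0.0000 0.0000 -1.0000
    outer loop
      vertex 6.545 9.755 0.000
      vertex 9.045 7.939 0.000
      vertex 10.000 5.000 0.000
    endloop
  endfacet
  facet normal 0.0000 0.0000 -1.0000
    outer loop
      vertex 3.455 9.755 0.000
      vertex 6.545 9.755 0.000
      vertex 10.000 5.000 0.000
    endloop
  endfacet
  facet normal 0.0000 0.0000 -1.0000
    outer loop
      vertex 0.955 7.939 0.000
      vertex 3.455 9.755 0.000
      vertex 10.000 5.000 0.000
    endloop
  endfacet
  facet normal 0.0000 0.0000 -1.0000
    outer loop
      vertex 0.000 5.000 0.000
      vertex 0.955 7.939 0.000
      vertex 10.000 5.000 0.000
    endloop
  endfacet
  facet normal 0.0000 0.0000 -1.0000
    outer loop
      vertex 0.955 2.061 0.000
      vertex 0.000 5.000 0.000
      vertex 10.000 5.000 0.000
    endloop
  endfacet
  facet normal 0.0000 0.0000 -1.0000
    outer loop
      vertex 3.455 0.245 0.000
      vertex 0.955 2.061 0.000
      vertex 10.000 5.000 0.000
    endloop
  endfacet
  facet normal 0.0000 0.0000 -1.0000
    outer loop
      vertex 6.545 0.245 0.000
      vertex 3.455 0.245 0.000
      vertex 10.000 5.000 0.000
    endloop
  endfacet
  facet normal 0.0000 0.0000 -1.0000
    outer loop
      vertex 9.045 2.061 0.000
      vertex 6.545 0.245 0.000
      vertex 10.000 5.000 0.000
    endloop
  endfacet
  facet normal 0.9393 0.3052 0.1566
    outer loop
      vertex 10.000 5.000 0.000
      vertex 9.045 7.939 0.000
      vertex 5.000 5.000 30.000
    endloop
  endfacet
  facet normal 0.5805 0.7991 0.1566
    outer loop
      vertex 9.045 7.939 0.000
      vertex 6.545 9.755 0.000
      vertex 5.000 5.000 30.000
    endloop
  endfacet
  facet normal 0.0000 0.9877 0.1565
    outer loop
      vertex 6.545 9.755 0.000
      vertex 3.455 9.755 0.000
      vertex 5.000 5.000 30.000
    endloop
  endfacet
  facet normal -0.5805 0.7991 0.1566
    outer loop
      vertex 3.455 9.755 0.000
      vertex 0.955 7.939 0.000
      vertex 5.000 5.000 30.000
    endloop
  endfacet
  facet normal -0.9393 0.3052 0.1566
    outer loop
      vertex 0.955 7.939 0.000
      vertex 0.000 5.000 0.000
      vertex 5.000 5.000 30.000
    endloop
  endfacet
  facet normal -0.9393 -0.3052 0.1566
    outer loop
      vertex 0.000 5.000 0.000
      vertex 0.955 2.061 0.000
      vertex 5.000 5.000 30.000
    endloop
  endfacet
  facet normal -0.5805 -0.7991 0.1566
    outer loop
      vertex 0.955 2.061 0.000
      vertex 3.455 0.245 0.000
      vertex 5.000 5.000 30.000
    endloop
  endfacet
  facet normal 0.0000 -0.9877 0.1565
    outer loop
      vertex 3.455 0.245 0.000
      vertex 6.545 0.245 0.000
      vertex 5.000 5.000 30.000
    endloop
  endfacet
  facet normal 0.5805 -0.7991 0.1566
    outer loop
      vertex 6.545 0.245 0.000
      vertex 9.045 2.061 0.000
      vertex 5.000 5.000 30.000
    endloop
  endfacet
  facet normal 0.9393 -0.3052 0.1566
    outer loop
      vertex 9.045 2.061 0.000
      vertex 10.000 5.000 0.000
      vertex 5.000 5.000 30.000
    endloop
  endfacet
endsolid part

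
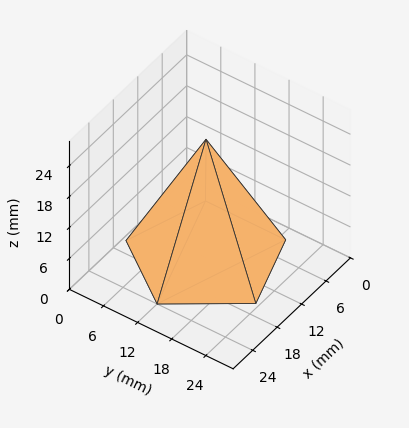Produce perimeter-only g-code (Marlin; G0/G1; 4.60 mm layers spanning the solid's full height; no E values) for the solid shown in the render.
Reading the render: the shape is a regular 5-sided pyramid, base circumscribed radius ≈ 12 mm, apex at z ≈ 23 mm (dimensions read to the nearest mm from the axis ticks). For the g-code, the solid's height is divided into equal slices at the stated Δz and each level perimeter traced with G1 moves after a G0 lift.

; perimeter-only toolpath
G21 ; units = mm
G90 ; absolute positioning
G28 ; home
; layer 1
G0 Z4.60
G0 X21.60 Y12.00
G1 X14.97 Y21.13
G1 X4.23 Y17.64
G1 X4.23 Y6.36
G1 X14.97 Y2.87
G1 X21.60 Y12.00
; layer 2
G0 Z9.20
G0 X19.20 Y12.00
G1 X14.23 Y18.85
G1 X6.17 Y16.23
G1 X6.17 Y7.77
G1 X14.23 Y5.15
G1 X19.20 Y12.00
; layer 3
G0 Z13.80
G0 X16.80 Y12.00
G1 X13.48 Y16.56
G1 X8.12 Y14.82
G1 X8.12 Y9.18
G1 X13.48 Y7.44
G1 X16.80 Y12.00
; layer 4
G0 Z18.40
G0 X14.40 Y12.00
G1 X12.74 Y14.28
G1 X10.06 Y13.41
G1 X10.06 Y10.59
G1 X12.74 Y9.72
G1 X14.40 Y12.00
M2 ; end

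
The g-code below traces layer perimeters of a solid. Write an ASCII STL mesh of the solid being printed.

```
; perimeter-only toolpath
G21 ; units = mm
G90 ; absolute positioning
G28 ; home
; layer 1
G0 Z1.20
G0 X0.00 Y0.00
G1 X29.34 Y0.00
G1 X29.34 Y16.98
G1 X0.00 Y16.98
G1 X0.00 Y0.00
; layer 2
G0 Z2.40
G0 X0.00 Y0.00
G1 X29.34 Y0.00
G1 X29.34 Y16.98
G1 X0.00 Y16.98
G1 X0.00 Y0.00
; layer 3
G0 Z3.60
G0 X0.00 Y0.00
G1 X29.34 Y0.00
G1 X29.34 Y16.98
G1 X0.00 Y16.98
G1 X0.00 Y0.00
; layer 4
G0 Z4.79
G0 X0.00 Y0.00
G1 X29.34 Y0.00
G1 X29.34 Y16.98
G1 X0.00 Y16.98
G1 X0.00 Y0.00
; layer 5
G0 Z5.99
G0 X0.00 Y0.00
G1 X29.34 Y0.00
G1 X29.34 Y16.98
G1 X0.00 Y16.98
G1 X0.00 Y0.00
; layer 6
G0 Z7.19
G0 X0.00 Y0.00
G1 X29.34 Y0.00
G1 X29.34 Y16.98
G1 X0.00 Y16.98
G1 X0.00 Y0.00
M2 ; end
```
solid part
  facet normal 0.0000 0.0000 -1.0000
    outer loop
      vertex 29.34 16.98 0.00
      vertex 29.34 0.00 0.00
      vertex 0.00 0.00 0.00
    endloop
  endfacet
  facet normal 0.0000 0.0000 -1.0000
    outer loop
      vertex 0.00 16.98 0.00
      vertex 29.34 16.98 0.00
      vertex 0.00 0.00 0.00
    endloop
  endfacet
  facet normal 0.0000 0.0000 1.0000
    outer loop
      vertex 0.00 0.00 7.19
      vertex 29.34 0.00 7.19
      vertex 29.34 16.98 7.19
    endloop
  endfacet
  facet normal 0.0000 0.0000 1.0000
    outer loop
      vertex 0.00 0.00 7.19
      vertex 29.34 16.98 7.19
      vertex 0.00 16.98 7.19
    endloop
  endfacet
  facet normal 0.0000 -1.0000 0.0000
    outer loop
      vertex 0.00 0.00 0.00
      vertex 29.34 0.00 0.00
      vertex 29.34 0.00 7.19
    endloop
  endfacet
  facet normal 0.0000 -1.0000 0.0000
    outer loop
      vertex 0.00 0.00 0.00
      vertex 29.34 0.00 7.19
      vertex 0.00 0.00 7.19
    endloop
  endfacet
  facet normal 0.0000 1.0000 0.0000
    outer loop
      vertex 29.34 16.98 7.19
      vertex 29.34 16.98 0.00
      vertex 0.00 16.98 0.00
    endloop
  endfacet
  facet normal 0.0000 1.0000 0.0000
    outer loop
      vertex 0.00 16.98 7.19
      vertex 29.34 16.98 7.19
      vertex 0.00 16.98 0.00
    endloop
  endfacet
  facet normal -1.0000 0.0000 0.0000
    outer loop
      vertex 0.00 16.98 7.19
      vertex 0.00 16.98 0.00
      vertex 0.00 0.00 0.00
    endloop
  endfacet
  facet normal -1.0000 0.0000 0.0000
    outer loop
      vertex 0.00 0.00 7.19
      vertex 0.00 16.98 7.19
      vertex 0.00 0.00 0.00
    endloop
  endfacet
  facet normal 1.0000 0.0000 0.0000
    outer loop
      vertex 29.34 0.00 0.00
      vertex 29.34 16.98 0.00
      vertex 29.34 16.98 7.19
    endloop
  endfacet
  facet normal 1.0000 0.0000 0.0000
    outer loop
      vertex 29.34 0.00 0.00
      vertex 29.34 16.98 7.19
      vertex 29.34 0.00 7.19
    endloop
  endfacet
endsolid part

The G0 Z moves step by Δz≈1.20 mm. Every layer's G1 loop is the same polygon, so the solid is a straight extrusion of it from z=0 to z≈7.19. Closing with flat bottom and top caps and triangulating gives 12 facets — a rectangular box, roughly 29.3 × 17 mm footprint and 7.19 mm tall.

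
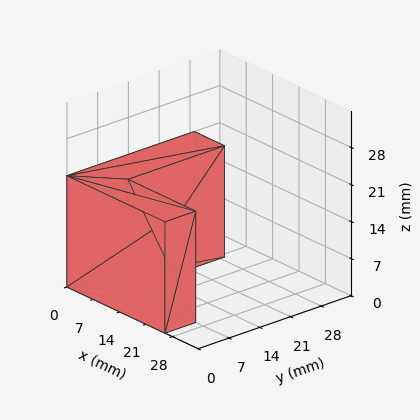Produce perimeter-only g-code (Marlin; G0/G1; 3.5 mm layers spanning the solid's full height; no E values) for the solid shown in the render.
Reading the render: the shape is an L-shaped prism: outer 26 × 29 mm, arm thicknesses ≈ 7 mm (horizontal) and 8 mm (vertical), extruded 21 mm in z (dimensions read to the nearest mm from the axis ticks). For the g-code, the solid's height is divided into equal slices at the stated Δz and each level perimeter traced with G1 moves after a G0 lift.

; perimeter-only toolpath
G21 ; units = mm
G90 ; absolute positioning
G28 ; home
; layer 1
G0 Z3.5
G0 X0.0 Y0.0
G1 X26.0 Y0.0
G1 X26.0 Y7.0
G1 X8.0 Y7.0
G1 X8.0 Y29.0
G1 X0.0 Y29.0
G1 X0.0 Y0.0
; layer 2
G0 Z7.0
G0 X0.0 Y0.0
G1 X26.0 Y0.0
G1 X26.0 Y7.0
G1 X8.0 Y7.0
G1 X8.0 Y29.0
G1 X0.0 Y29.0
G1 X0.0 Y0.0
; layer 3
G0 Z10.5
G0 X0.0 Y0.0
G1 X26.0 Y0.0
G1 X26.0 Y7.0
G1 X8.0 Y7.0
G1 X8.0 Y29.0
G1 X0.0 Y29.0
G1 X0.0 Y0.0
; layer 4
G0 Z14.0
G0 X0.0 Y0.0
G1 X26.0 Y0.0
G1 X26.0 Y7.0
G1 X8.0 Y7.0
G1 X8.0 Y29.0
G1 X0.0 Y29.0
G1 X0.0 Y0.0
; layer 5
G0 Z17.5
G0 X0.0 Y0.0
G1 X26.0 Y0.0
G1 X26.0 Y7.0
G1 X8.0 Y7.0
G1 X8.0 Y29.0
G1 X0.0 Y29.0
G1 X0.0 Y0.0
; layer 6
G0 Z21.0
G0 X0.0 Y0.0
G1 X26.0 Y0.0
G1 X26.0 Y7.0
G1 X8.0 Y7.0
G1 X8.0 Y29.0
G1 X0.0 Y29.0
G1 X0.0 Y0.0
M2 ; end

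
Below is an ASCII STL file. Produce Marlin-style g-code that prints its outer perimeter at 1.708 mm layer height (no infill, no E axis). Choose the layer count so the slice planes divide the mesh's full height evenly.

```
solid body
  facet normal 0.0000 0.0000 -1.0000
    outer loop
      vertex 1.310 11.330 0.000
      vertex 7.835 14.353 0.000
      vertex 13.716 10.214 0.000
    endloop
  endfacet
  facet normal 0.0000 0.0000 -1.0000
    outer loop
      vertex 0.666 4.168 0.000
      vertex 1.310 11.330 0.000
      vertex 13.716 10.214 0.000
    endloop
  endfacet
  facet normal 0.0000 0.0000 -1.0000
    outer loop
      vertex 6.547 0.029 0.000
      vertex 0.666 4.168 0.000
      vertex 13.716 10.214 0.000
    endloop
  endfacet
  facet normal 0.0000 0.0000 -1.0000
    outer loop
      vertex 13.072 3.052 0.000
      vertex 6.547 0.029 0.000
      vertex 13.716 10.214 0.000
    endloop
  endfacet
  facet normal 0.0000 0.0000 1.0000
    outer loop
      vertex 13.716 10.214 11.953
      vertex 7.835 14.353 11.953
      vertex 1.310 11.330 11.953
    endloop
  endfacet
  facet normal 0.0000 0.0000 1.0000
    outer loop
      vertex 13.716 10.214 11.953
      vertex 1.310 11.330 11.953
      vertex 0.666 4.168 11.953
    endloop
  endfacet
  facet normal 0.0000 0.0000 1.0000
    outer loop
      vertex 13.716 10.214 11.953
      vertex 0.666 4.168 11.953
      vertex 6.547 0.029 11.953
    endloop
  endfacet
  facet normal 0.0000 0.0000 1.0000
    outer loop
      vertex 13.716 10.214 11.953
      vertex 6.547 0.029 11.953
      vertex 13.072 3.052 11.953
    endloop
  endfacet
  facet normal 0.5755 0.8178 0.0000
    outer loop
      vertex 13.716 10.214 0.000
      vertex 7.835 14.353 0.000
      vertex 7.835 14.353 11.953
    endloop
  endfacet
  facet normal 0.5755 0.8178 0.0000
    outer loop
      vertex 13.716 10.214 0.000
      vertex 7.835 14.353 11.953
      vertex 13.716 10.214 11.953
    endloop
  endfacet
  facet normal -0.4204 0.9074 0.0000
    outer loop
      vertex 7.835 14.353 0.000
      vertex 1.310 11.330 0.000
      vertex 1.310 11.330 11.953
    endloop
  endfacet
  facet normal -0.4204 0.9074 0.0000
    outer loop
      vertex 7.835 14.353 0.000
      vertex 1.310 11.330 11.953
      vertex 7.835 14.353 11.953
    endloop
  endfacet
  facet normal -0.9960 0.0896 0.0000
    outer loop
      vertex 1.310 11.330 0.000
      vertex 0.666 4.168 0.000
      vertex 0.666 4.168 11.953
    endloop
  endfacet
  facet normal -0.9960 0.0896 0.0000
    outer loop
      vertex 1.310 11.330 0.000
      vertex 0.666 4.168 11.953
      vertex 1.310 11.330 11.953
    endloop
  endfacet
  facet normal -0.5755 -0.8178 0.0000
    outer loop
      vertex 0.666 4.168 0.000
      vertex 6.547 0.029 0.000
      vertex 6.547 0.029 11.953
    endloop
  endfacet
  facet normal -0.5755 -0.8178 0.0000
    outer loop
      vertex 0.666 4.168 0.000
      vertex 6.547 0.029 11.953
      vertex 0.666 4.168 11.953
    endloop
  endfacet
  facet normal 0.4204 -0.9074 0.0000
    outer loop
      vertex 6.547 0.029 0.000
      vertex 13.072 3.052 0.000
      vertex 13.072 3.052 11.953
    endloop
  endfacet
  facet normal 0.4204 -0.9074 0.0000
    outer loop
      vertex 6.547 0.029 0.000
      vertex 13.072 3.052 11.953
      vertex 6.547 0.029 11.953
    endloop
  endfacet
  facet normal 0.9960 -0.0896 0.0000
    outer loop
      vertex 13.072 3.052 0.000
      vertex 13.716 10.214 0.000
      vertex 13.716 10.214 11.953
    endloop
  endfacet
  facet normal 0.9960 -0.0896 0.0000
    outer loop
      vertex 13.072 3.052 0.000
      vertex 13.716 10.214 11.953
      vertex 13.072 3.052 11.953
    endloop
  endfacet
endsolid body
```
; perimeter-only toolpath
G21 ; units = mm
G90 ; absolute positioning
G28 ; home
; layer 1
G0 Z1.708
G0 X13.716 Y10.214
G1 X7.835 Y14.353
G1 X1.310 Y11.330
G1 X0.666 Y4.168
G1 X6.547 Y0.029
G1 X13.072 Y3.052
G1 X13.716 Y10.214
; layer 2
G0 Z3.415
G0 X13.716 Y10.214
G1 X7.835 Y14.353
G1 X1.310 Y11.330
G1 X0.666 Y4.168
G1 X6.547 Y0.029
G1 X13.072 Y3.052
G1 X13.716 Y10.214
; layer 3
G0 Z5.123
G0 X13.716 Y10.214
G1 X7.835 Y14.353
G1 X1.310 Y11.330
G1 X0.666 Y4.168
G1 X6.547 Y0.029
G1 X13.072 Y3.052
G1 X13.716 Y10.214
; layer 4
G0 Z6.830
G0 X13.716 Y10.214
G1 X7.835 Y14.353
G1 X1.310 Y11.330
G1 X0.666 Y4.168
G1 X6.547 Y0.029
G1 X13.072 Y3.052
G1 X13.716 Y10.214
; layer 5
G0 Z8.538
G0 X13.716 Y10.214
G1 X7.835 Y14.353
G1 X1.310 Y11.330
G1 X0.666 Y4.168
G1 X6.547 Y0.029
G1 X13.072 Y3.052
G1 X13.716 Y10.214
; layer 6
G0 Z10.245
G0 X13.716 Y10.214
G1 X7.835 Y14.353
G1 X1.310 Y11.330
G1 X0.666 Y4.168
G1 X6.547 Y0.029
G1 X13.072 Y3.052
G1 X13.716 Y10.214
; layer 7
G0 Z11.953
G0 X13.716 Y10.214
G1 X7.835 Y14.353
G1 X1.310 Y11.330
G1 X0.666 Y4.168
G1 X6.547 Y0.029
G1 X13.072 Y3.052
G1 X13.716 Y10.214
M2 ; end

The solid is a regular 6-sided prism (a cylinder approximated with 6 flat sides), circumscribed radius ≈ 7.19 mm, height ≈ 12 mm. Slicing at Δz = 1.708 mm — 7 equal slices spanning the solid's height, so layer i sits at z = i·h/7 — gives 7 non-empty perimeters. Each is a 6-segment closed polygon; G0 lifts to the layer z and rapids to the start vertex, then G1 traces the edges.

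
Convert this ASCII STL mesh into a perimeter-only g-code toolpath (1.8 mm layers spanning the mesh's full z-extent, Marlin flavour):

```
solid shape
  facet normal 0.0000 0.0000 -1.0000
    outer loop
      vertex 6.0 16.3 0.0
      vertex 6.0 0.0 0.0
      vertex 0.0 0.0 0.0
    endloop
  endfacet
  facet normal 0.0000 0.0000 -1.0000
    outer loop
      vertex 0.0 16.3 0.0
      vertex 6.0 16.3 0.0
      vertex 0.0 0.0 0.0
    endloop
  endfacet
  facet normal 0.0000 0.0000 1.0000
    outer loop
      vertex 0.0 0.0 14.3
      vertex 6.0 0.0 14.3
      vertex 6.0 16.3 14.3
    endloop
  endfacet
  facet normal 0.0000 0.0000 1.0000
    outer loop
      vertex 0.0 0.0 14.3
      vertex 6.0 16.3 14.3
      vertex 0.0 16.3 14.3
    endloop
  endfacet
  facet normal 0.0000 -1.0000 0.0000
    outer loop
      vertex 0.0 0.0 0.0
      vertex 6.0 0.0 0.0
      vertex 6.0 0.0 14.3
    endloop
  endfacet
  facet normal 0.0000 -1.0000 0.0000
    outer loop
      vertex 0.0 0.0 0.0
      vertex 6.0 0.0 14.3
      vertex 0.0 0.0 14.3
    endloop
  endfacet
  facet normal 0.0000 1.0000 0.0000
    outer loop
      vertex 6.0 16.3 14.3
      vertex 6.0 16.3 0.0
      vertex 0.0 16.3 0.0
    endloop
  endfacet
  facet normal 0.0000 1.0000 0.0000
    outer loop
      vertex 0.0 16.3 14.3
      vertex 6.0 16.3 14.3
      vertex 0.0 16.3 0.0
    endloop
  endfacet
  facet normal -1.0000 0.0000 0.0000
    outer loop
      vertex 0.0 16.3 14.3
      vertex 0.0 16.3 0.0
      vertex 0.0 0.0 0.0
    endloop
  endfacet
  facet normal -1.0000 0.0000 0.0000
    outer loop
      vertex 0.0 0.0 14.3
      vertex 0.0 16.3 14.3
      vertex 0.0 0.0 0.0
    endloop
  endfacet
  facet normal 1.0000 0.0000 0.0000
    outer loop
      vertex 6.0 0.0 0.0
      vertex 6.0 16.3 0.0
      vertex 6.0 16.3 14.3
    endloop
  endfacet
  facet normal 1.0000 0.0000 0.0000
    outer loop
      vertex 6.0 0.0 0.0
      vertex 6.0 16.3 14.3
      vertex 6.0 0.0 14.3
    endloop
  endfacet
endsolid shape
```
; perimeter-only toolpath
G21 ; units = mm
G90 ; absolute positioning
G28 ; home
; layer 1
G0 Z1.8
G0 X0.0 Y0.0
G1 X6.0 Y0.0
G1 X6.0 Y16.3
G1 X0.0 Y16.3
G1 X0.0 Y0.0
; layer 2
G0 Z3.6
G0 X0.0 Y0.0
G1 X6.0 Y0.0
G1 X6.0 Y16.3
G1 X0.0 Y16.3
G1 X0.0 Y0.0
; layer 3
G0 Z5.4
G0 X0.0 Y0.0
G1 X6.0 Y0.0
G1 X6.0 Y16.3
G1 X0.0 Y16.3
G1 X0.0 Y0.0
; layer 4
G0 Z7.2
G0 X0.0 Y0.0
G1 X6.0 Y0.0
G1 X6.0 Y16.3
G1 X0.0 Y16.3
G1 X0.0 Y0.0
; layer 5
G0 Z8.9
G0 X0.0 Y0.0
G1 X6.0 Y0.0
G1 X6.0 Y16.3
G1 X0.0 Y16.3
G1 X0.0 Y0.0
; layer 6
G0 Z10.7
G0 X0.0 Y0.0
G1 X6.0 Y0.0
G1 X6.0 Y16.3
G1 X0.0 Y16.3
G1 X0.0 Y0.0
; layer 7
G0 Z12.5
G0 X0.0 Y0.0
G1 X6.0 Y0.0
G1 X6.0 Y16.3
G1 X0.0 Y16.3
G1 X0.0 Y0.0
; layer 8
G0 Z14.3
G0 X0.0 Y0.0
G1 X6.0 Y0.0
G1 X6.0 Y16.3
G1 X0.0 Y16.3
G1 X0.0 Y0.0
M2 ; end

The solid is a rectangular box, roughly 6 × 16.3 mm footprint and 14.3 mm tall. Slicing at Δz = 1.8 mm — 8 equal slices spanning the solid's height, so layer i sits at z = i·h/8 — gives 8 non-empty perimeters. Each is a 4-segment closed polygon; G0 lifts to the layer z and rapids to the start vertex, then G1 traces the edges.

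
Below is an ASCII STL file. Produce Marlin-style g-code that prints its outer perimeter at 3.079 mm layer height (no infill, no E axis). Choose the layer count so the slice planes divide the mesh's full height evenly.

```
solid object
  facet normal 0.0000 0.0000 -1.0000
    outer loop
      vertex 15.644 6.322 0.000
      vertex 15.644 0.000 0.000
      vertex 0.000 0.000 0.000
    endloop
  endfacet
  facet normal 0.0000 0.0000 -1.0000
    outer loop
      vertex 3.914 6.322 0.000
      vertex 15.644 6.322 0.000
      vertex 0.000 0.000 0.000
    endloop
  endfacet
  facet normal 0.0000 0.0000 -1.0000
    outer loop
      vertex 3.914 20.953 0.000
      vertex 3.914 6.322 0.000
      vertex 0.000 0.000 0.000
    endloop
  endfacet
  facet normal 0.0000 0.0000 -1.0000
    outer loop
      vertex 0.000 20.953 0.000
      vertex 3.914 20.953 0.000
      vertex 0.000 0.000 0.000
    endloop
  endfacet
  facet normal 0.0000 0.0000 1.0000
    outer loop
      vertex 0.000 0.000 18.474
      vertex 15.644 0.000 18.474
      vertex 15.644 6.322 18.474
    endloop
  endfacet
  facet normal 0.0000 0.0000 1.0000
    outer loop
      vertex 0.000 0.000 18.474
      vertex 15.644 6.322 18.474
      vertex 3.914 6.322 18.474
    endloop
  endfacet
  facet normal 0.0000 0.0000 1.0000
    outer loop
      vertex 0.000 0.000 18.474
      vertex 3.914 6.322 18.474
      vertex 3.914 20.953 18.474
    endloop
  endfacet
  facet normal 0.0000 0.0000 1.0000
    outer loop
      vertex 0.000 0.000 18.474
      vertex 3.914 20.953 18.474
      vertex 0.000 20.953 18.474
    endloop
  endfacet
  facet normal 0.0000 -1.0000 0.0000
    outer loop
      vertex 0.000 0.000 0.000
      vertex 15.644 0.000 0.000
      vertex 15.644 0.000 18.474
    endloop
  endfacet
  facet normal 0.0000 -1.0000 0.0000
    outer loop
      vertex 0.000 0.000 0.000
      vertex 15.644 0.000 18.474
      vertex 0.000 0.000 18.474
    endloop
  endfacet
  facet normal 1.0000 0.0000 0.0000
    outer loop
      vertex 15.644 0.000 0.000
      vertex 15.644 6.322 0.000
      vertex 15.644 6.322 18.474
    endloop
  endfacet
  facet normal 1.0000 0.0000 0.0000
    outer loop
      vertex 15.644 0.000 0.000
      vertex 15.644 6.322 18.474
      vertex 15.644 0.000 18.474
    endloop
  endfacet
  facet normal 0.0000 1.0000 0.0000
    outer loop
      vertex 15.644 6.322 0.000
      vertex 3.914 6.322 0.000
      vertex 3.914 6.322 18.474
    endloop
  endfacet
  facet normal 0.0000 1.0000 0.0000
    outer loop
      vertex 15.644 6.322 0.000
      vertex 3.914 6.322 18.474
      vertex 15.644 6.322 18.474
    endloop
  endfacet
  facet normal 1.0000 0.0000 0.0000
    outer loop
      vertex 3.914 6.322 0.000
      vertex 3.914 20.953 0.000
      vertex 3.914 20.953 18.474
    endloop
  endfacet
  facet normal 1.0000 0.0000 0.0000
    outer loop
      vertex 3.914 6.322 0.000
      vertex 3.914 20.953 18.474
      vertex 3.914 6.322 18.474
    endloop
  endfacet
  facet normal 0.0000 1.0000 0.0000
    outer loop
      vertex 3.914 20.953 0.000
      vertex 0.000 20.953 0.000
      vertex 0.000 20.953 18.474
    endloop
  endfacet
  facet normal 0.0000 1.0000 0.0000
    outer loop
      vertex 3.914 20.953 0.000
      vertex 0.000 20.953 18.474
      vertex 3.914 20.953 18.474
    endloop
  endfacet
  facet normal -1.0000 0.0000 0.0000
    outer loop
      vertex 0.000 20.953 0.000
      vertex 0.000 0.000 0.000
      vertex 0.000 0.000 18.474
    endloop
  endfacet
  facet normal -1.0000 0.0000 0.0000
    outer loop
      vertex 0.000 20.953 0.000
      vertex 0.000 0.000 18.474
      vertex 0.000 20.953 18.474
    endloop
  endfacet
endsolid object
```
; perimeter-only toolpath
G21 ; units = mm
G90 ; absolute positioning
G28 ; home
; layer 1
G0 Z3.079
G0 X0.000 Y0.000
G1 X15.644 Y0.000
G1 X15.644 Y6.322
G1 X3.914 Y6.322
G1 X3.914 Y20.953
G1 X0.000 Y20.953
G1 X0.000 Y0.000
; layer 2
G0 Z6.158
G0 X0.000 Y0.000
G1 X15.644 Y0.000
G1 X15.644 Y6.322
G1 X3.914 Y6.322
G1 X3.914 Y20.953
G1 X0.000 Y20.953
G1 X0.000 Y0.000
; layer 3
G0 Z9.237
G0 X0.000 Y0.000
G1 X15.644 Y0.000
G1 X15.644 Y6.322
G1 X3.914 Y6.322
G1 X3.914 Y20.953
G1 X0.000 Y20.953
G1 X0.000 Y0.000
; layer 4
G0 Z12.316
G0 X0.000 Y0.000
G1 X15.644 Y0.000
G1 X15.644 Y6.322
G1 X3.914 Y6.322
G1 X3.914 Y20.953
G1 X0.000 Y20.953
G1 X0.000 Y0.000
; layer 5
G0 Z15.395
G0 X0.000 Y0.000
G1 X15.644 Y0.000
G1 X15.644 Y6.322
G1 X3.914 Y6.322
G1 X3.914 Y20.953
G1 X0.000 Y20.953
G1 X0.000 Y0.000
; layer 6
G0 Z18.474
G0 X0.000 Y0.000
G1 X15.644 Y0.000
G1 X15.644 Y6.322
G1 X3.914 Y6.322
G1 X3.914 Y20.953
G1 X0.000 Y20.953
G1 X0.000 Y0.000
M2 ; end

The solid is an L-shaped prism: outer 15.6 × 21 mm, arm thicknesses ≈ 6.32 mm (horizontal) and 3.91 mm (vertical), extruded 18.5 mm in z. Slicing at Δz = 3.079 mm — 6 equal slices spanning the solid's height, so layer i sits at z = i·h/6 — gives 6 non-empty perimeters. Each is a 6-segment closed polygon; G0 lifts to the layer z and rapids to the start vertex, then G1 traces the edges.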